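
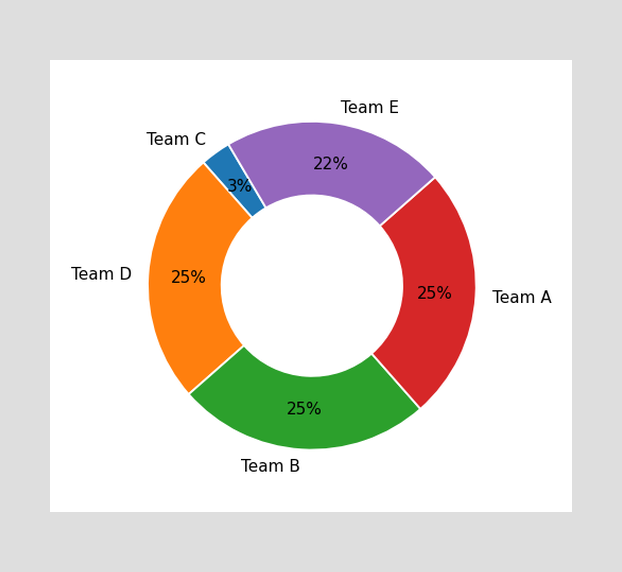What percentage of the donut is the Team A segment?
The Team A segment takes up 25% of the ring.

25%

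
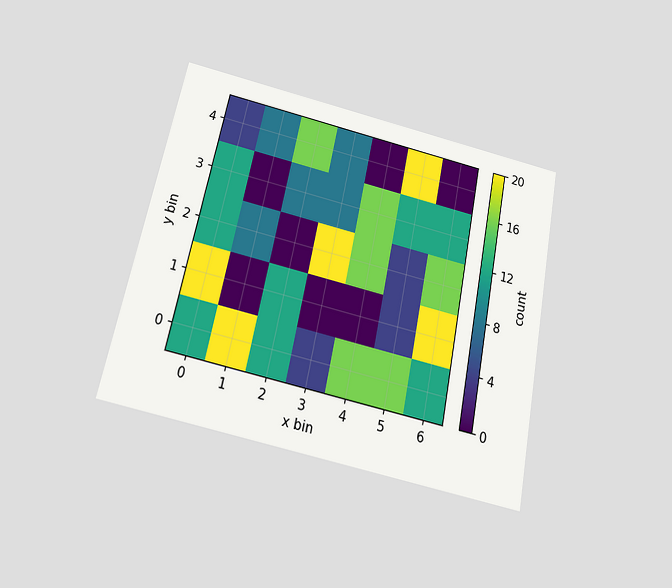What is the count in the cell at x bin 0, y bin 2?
The chart is tilted about 12° clockwise and viewed slightly from below. Matching the cell (0, 2) against the colorbar gives 12.

12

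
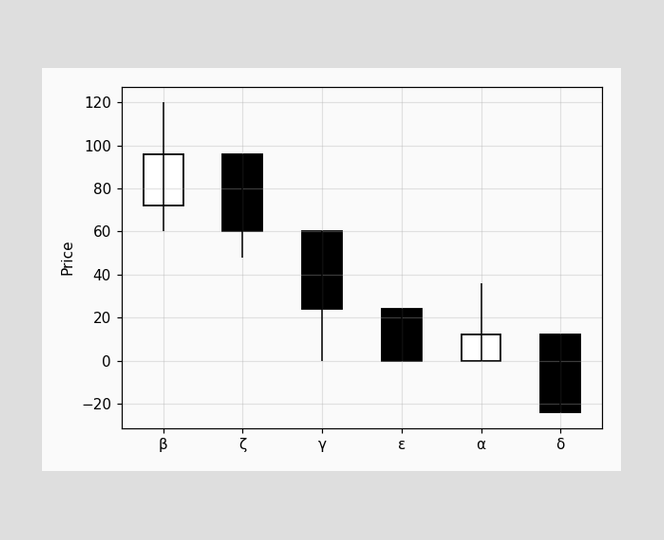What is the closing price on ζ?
60

The ζ candle closes at 60.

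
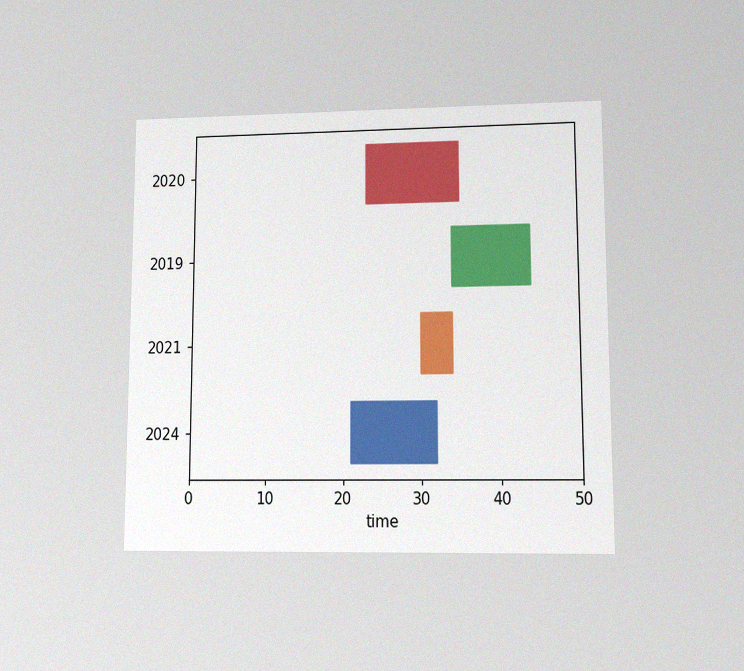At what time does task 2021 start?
The chart is viewed at a slight angle, with some photo noise. The 2021 bar begins at t=30.

30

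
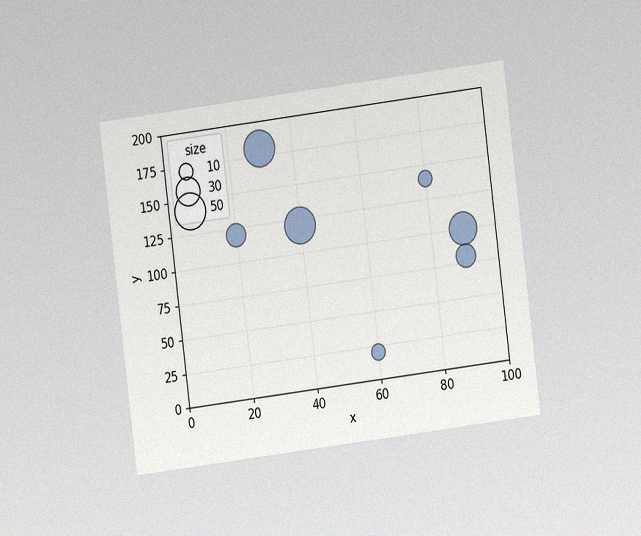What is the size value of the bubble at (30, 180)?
The chart is tilted about 7° counter-clockwise and viewed at a slight angle, with some photo noise. Matching the bubble at (30, 180) against the size legend gives 50.

50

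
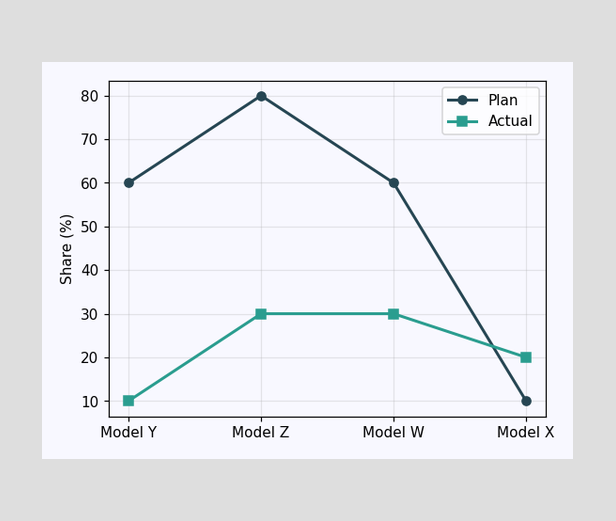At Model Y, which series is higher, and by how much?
Plan, by 50%

At Model Y, Plan sits above the other line by 50%.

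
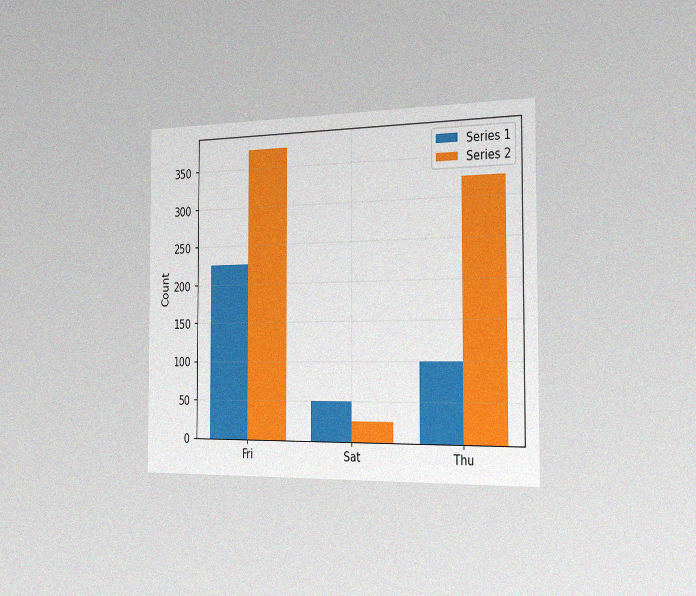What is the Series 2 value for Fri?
375

The chart is viewed slightly from the right, with some photo noise. The Series 2 bar at Fri reaches 375 on the y-axis.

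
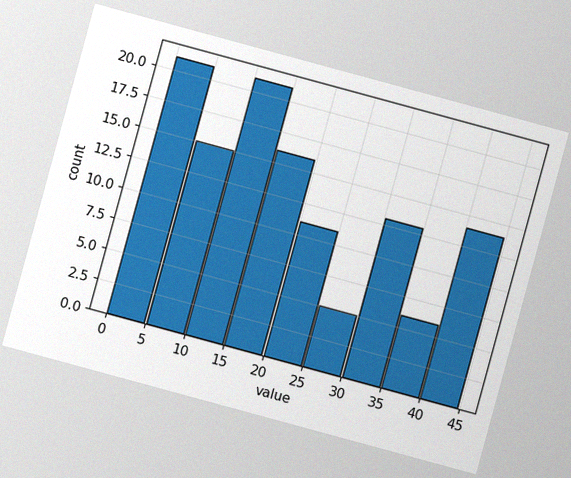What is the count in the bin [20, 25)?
The chart is tilted about 15° clockwise, with some photo noise. The [20, 25) bin has height 11.

11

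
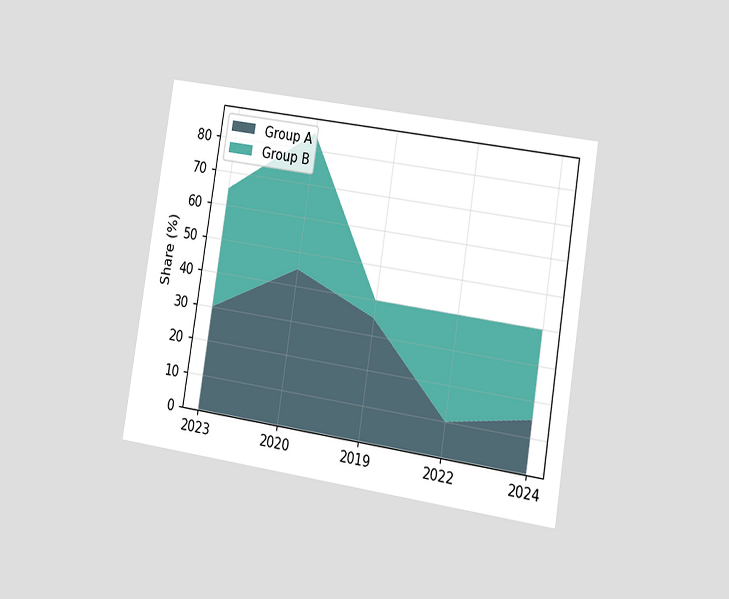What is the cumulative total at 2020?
85%

The chart is tilted about 9° clockwise and viewed slightly from the right. The stacked total at 2020 reaches 85%.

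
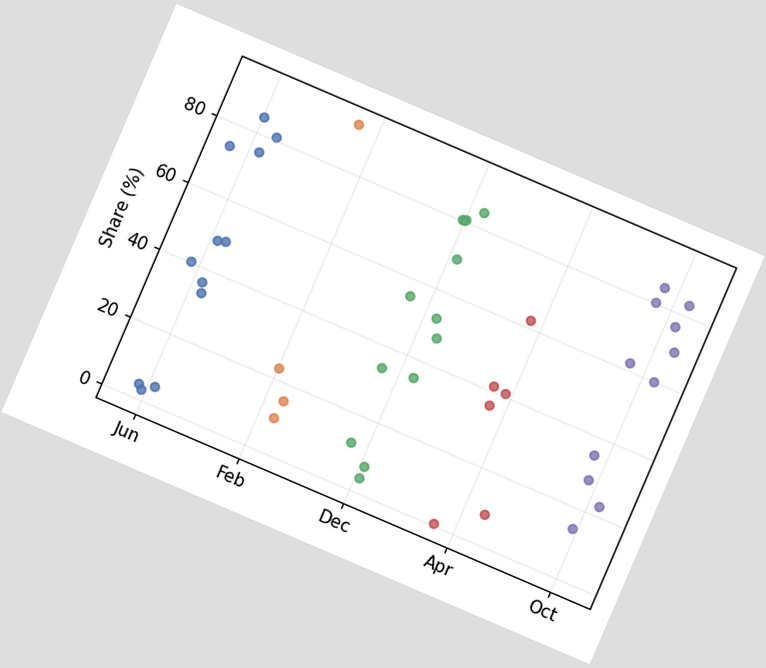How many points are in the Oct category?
The chart is tilted about 23° clockwise. Counting the markers in the Oct column gives 11.

11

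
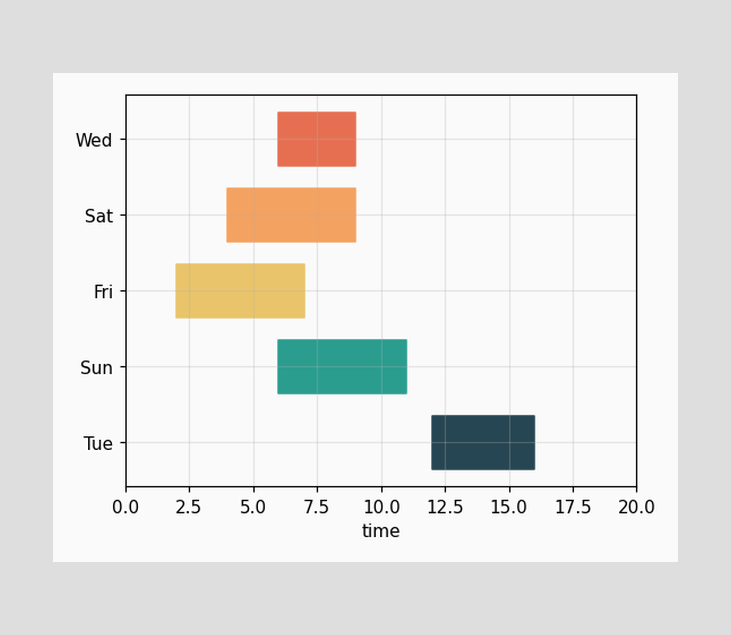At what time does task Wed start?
6

The Wed bar begins at t=6.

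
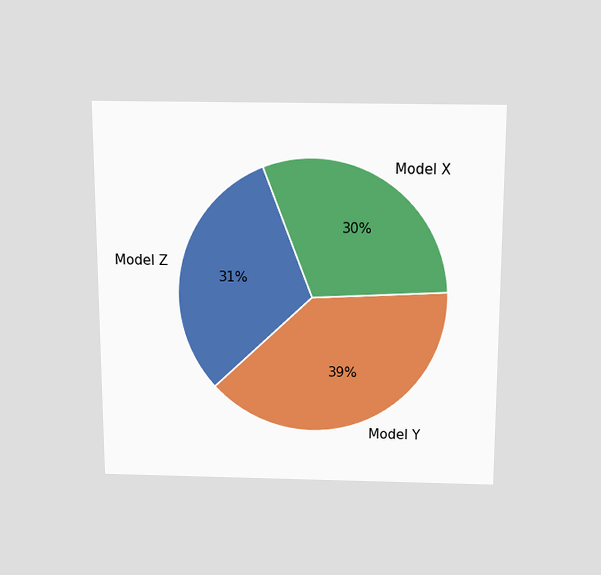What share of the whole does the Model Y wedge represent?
The chart is viewed slightly from above. The Model Y slice takes up 39% of the pie.

39%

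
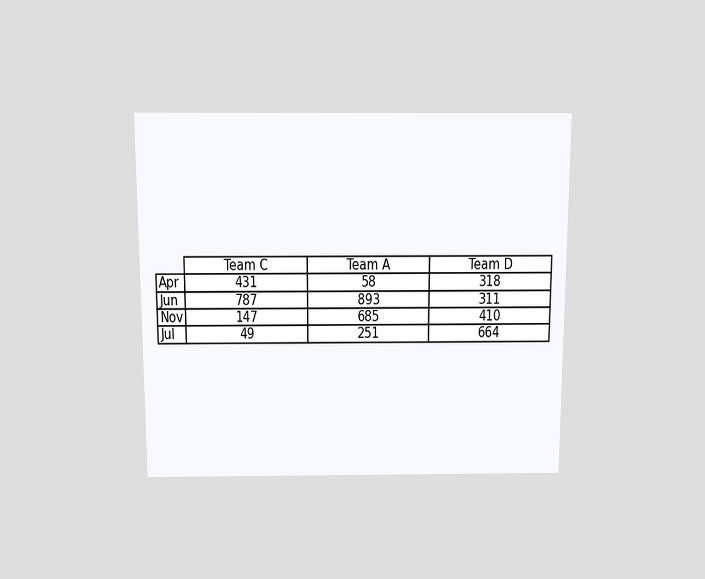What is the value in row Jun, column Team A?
The chart is viewed slightly from above. The (Jun, Team A) cell reads 893.

893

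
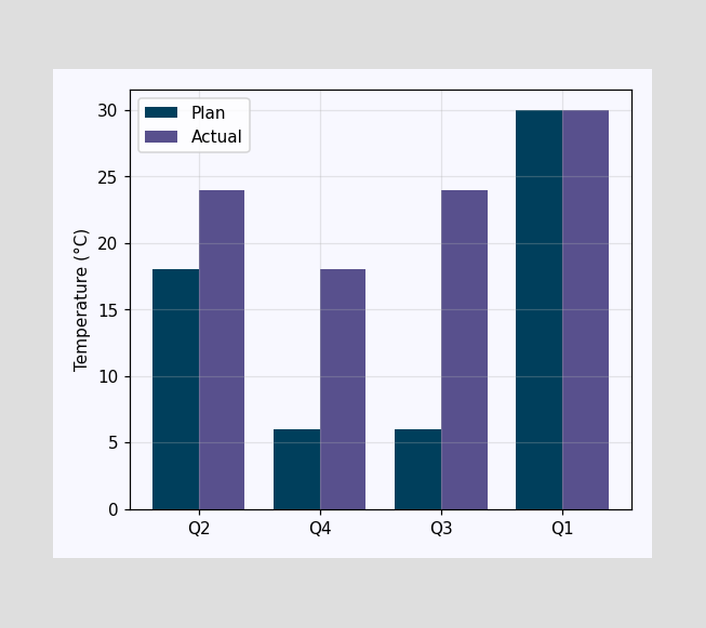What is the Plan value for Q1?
The Plan bar at Q1 reaches 30°C on the y-axis.

30°C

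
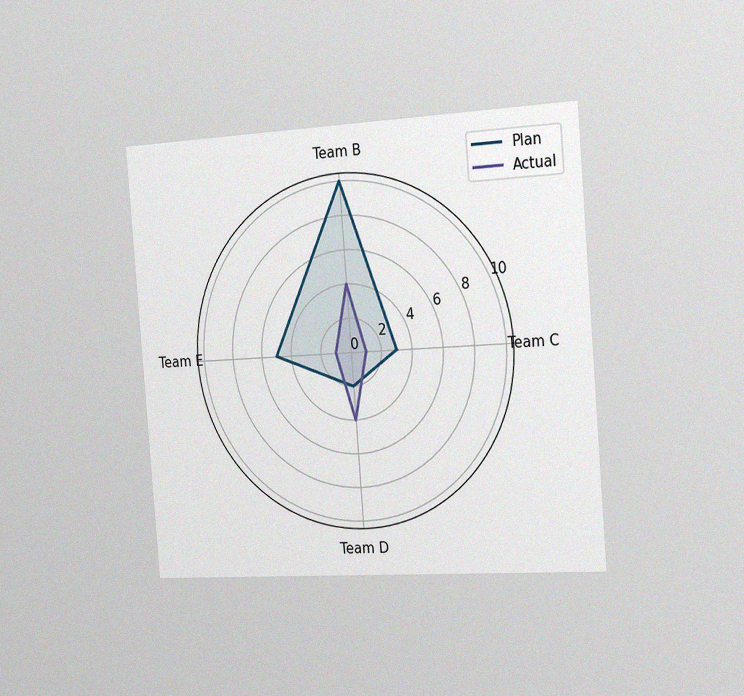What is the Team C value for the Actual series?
1

The chart is tilted about 5° counter-clockwise and viewed slightly from the right, with some photo noise. On the Team C axis, Actual reaches 1.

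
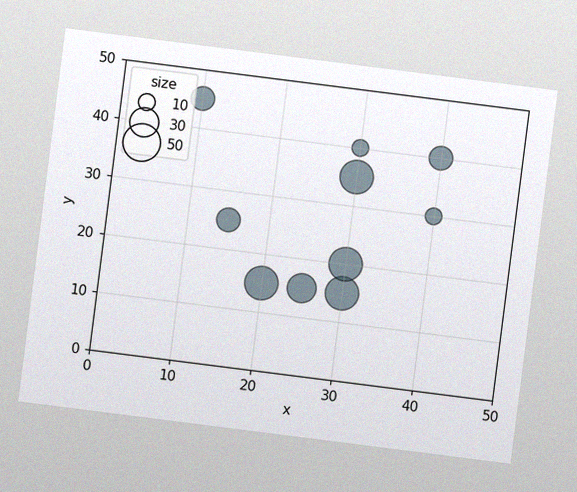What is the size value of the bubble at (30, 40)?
10

The chart is tilted about 7° clockwise, with some photo noise. Matching the bubble at (30, 40) against the size legend gives 10.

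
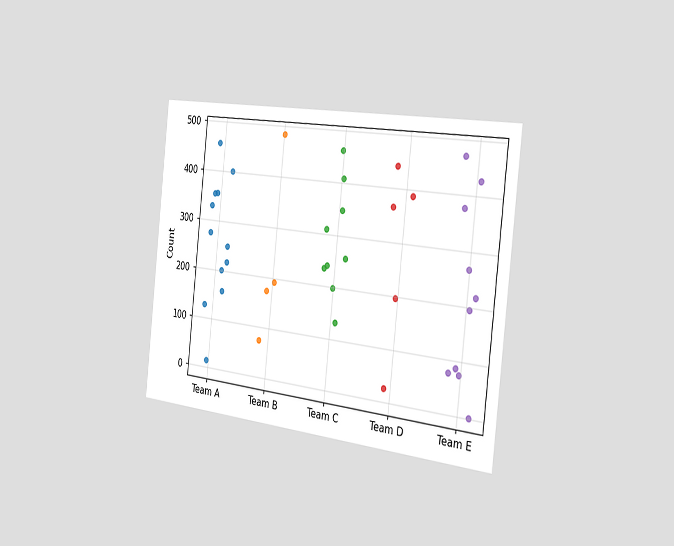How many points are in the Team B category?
4

The chart is tilted about 6° clockwise and viewed slightly from the right. Counting the markers in the Team B column gives 4.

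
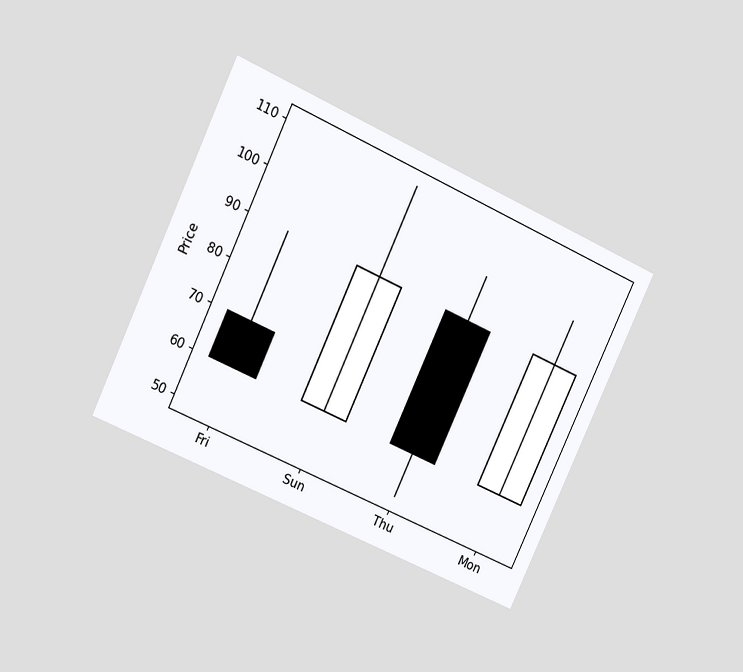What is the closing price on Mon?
90

The chart is tilted about 25° clockwise and viewed at a slight angle. The Mon candle closes at 90.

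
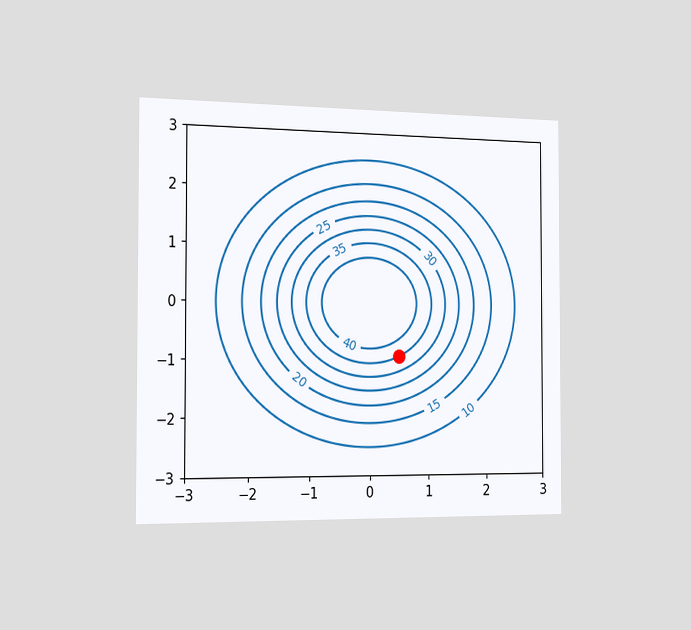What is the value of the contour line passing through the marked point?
35

The chart is viewed slightly from the left. The marked point sits on the contour labelled 35.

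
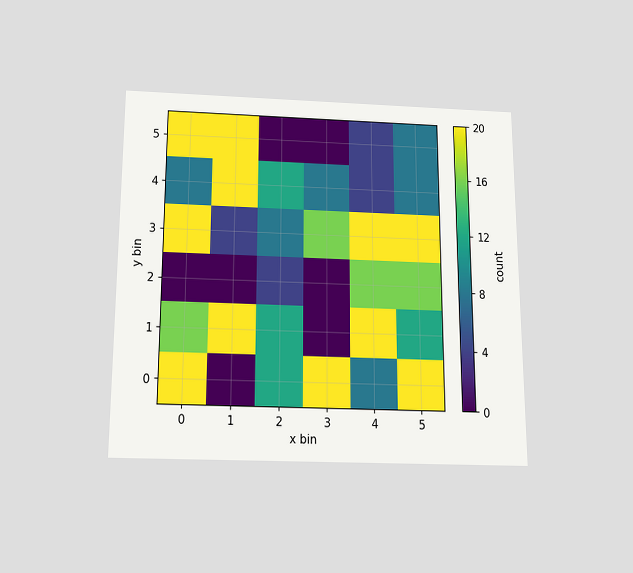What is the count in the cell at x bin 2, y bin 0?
The chart is viewed slightly from below. Matching the cell (2, 0) against the colorbar gives 12.

12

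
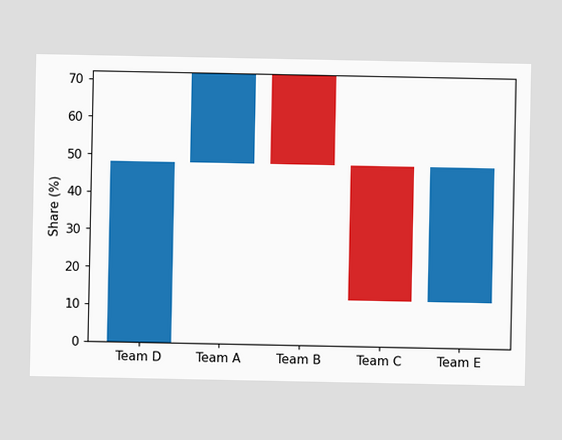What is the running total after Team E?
48%

After Team E the running total reaches 48%.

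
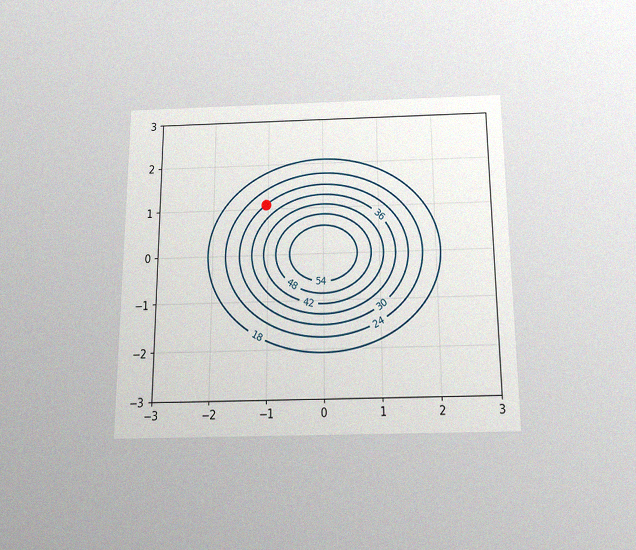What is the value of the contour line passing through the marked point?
The chart is viewed slightly from below, with some photo noise. The marked point sits on the contour labelled 30.

30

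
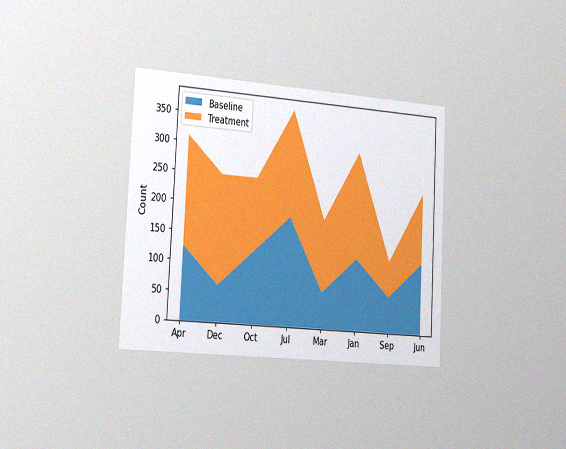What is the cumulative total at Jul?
The chart is tilted about 3° clockwise and viewed slightly from the left, with some photo noise. The stacked total at Jul reaches 372.

372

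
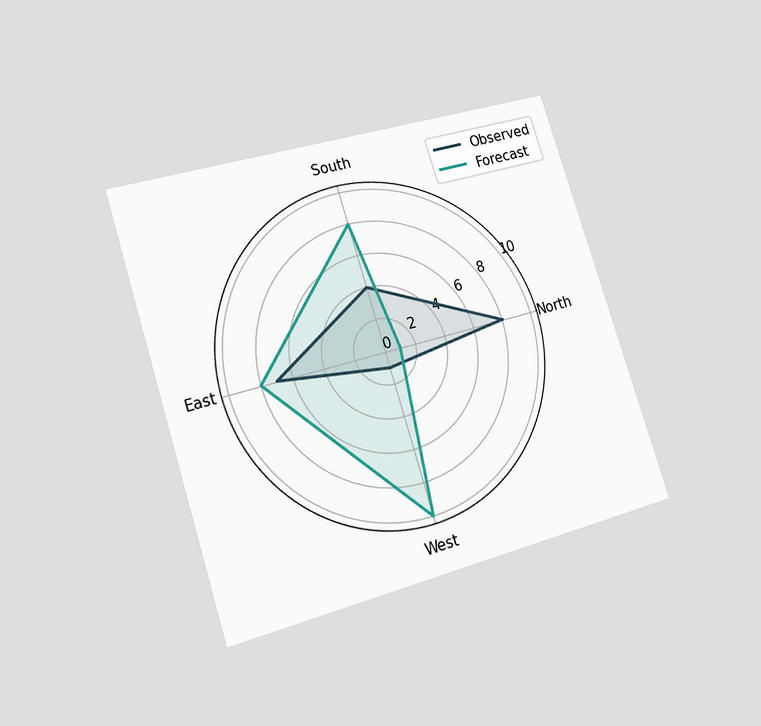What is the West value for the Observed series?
The chart is tilted about 18° counter-clockwise and viewed at a slight angle. On the West axis, Observed reaches 1.

1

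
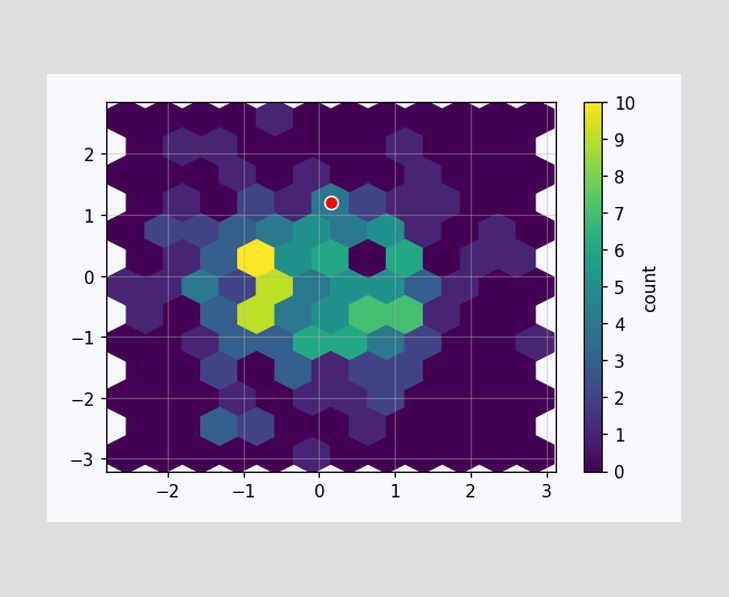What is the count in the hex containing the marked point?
The marked hex reads 4 on the colorbar.

4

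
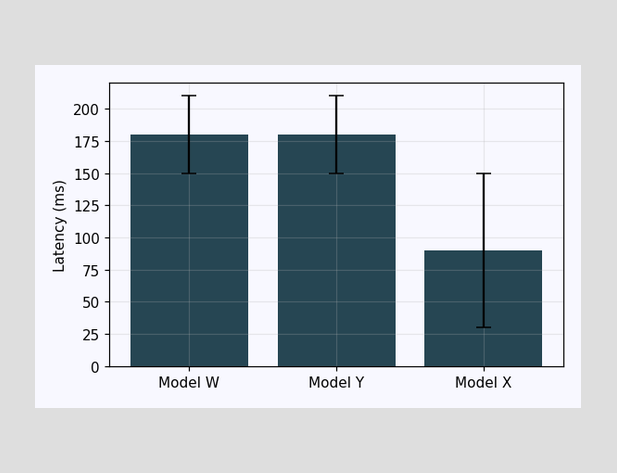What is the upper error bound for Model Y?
210ms

The Model Y bar's upper whisker reaches 210ms.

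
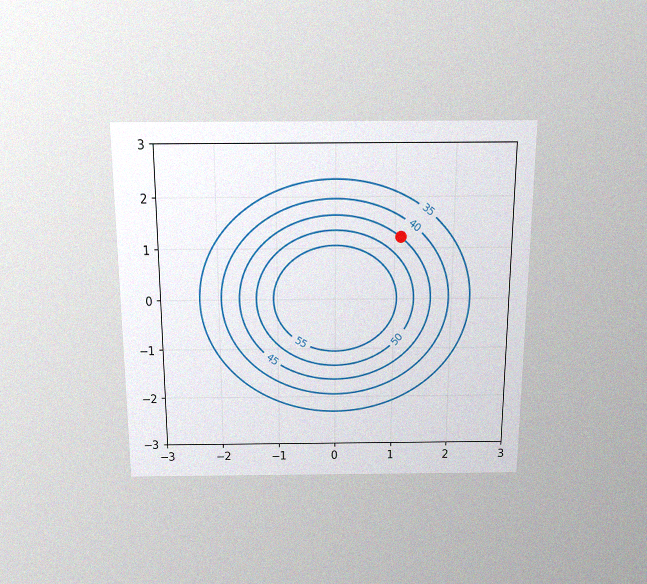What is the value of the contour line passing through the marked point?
45

The chart is viewed slightly from above, with some photo noise. The marked point sits on the contour labelled 45.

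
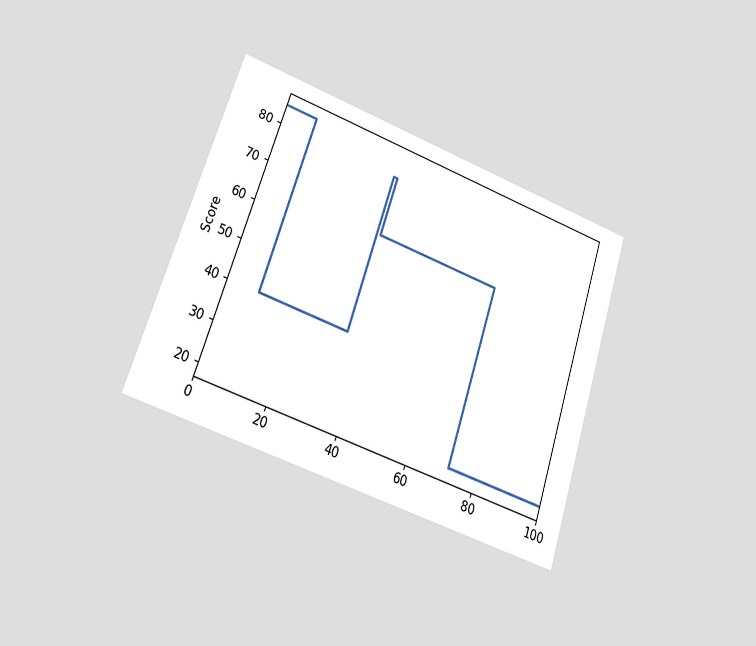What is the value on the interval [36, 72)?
The chart is tilted about 18° clockwise and viewed at a slight angle. On [36, 72) the step sits at 65.

65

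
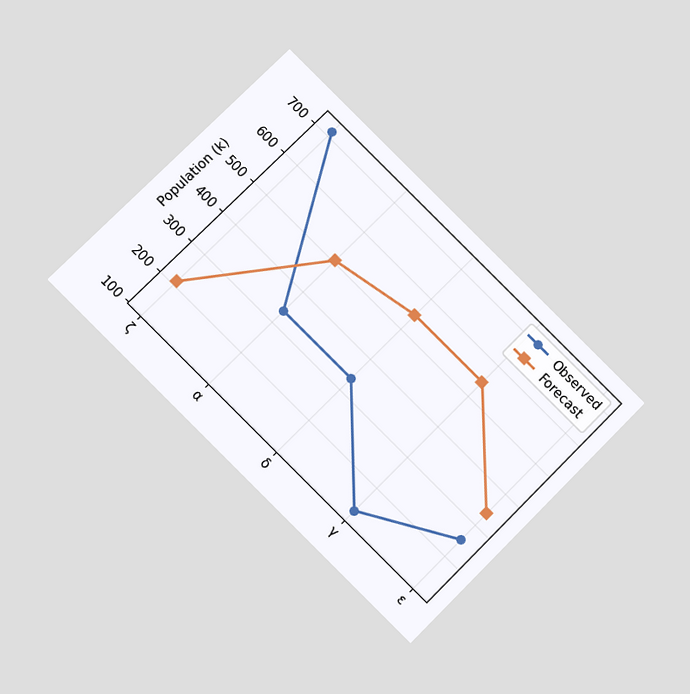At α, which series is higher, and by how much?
The chart is tilted about 45° clockwise and viewed at a slight angle. At α, Forecast sits above the other line by 168k.

Forecast, by 168k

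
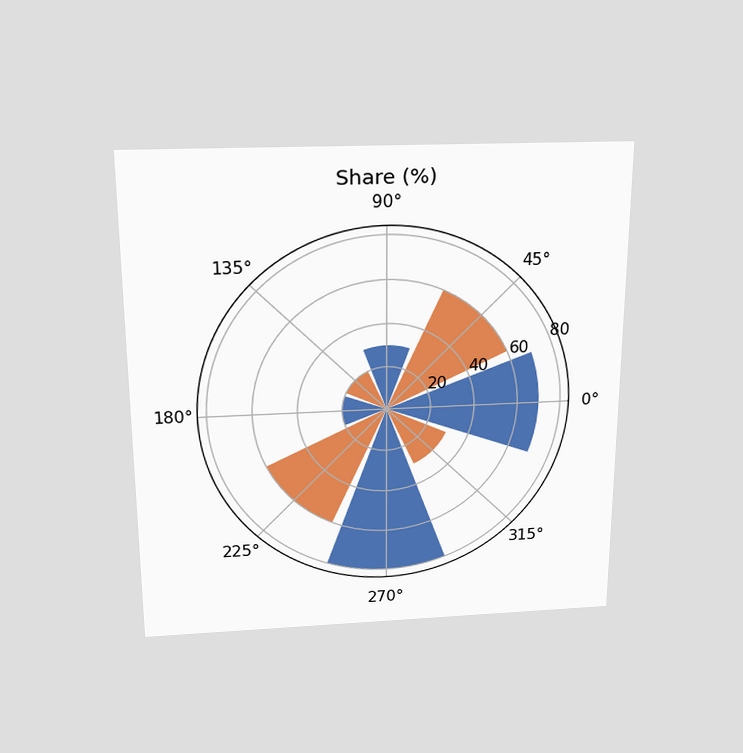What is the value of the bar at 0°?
The chart is viewed slightly from above. The bar at 0° reaches 70% on the radial axis.

70%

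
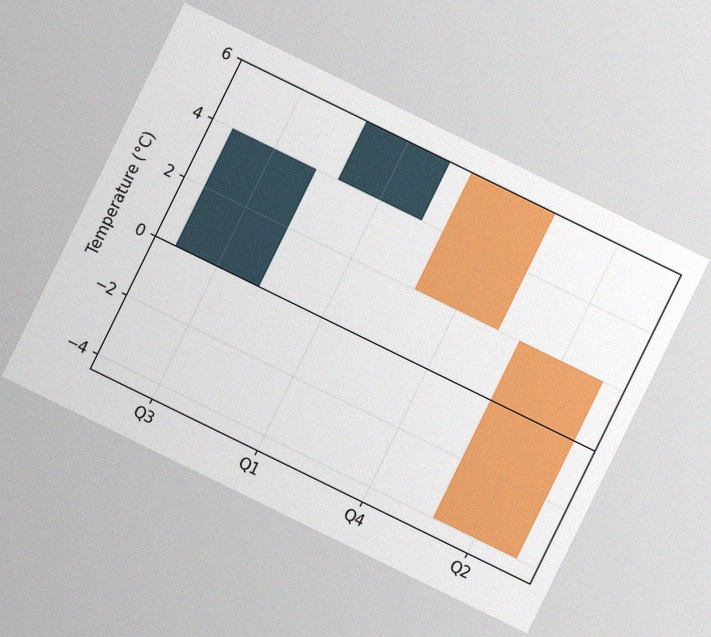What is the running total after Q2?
-4°C

The chart is tilted about 26° clockwise, with some photo noise. After Q2 the running total reaches -4°C.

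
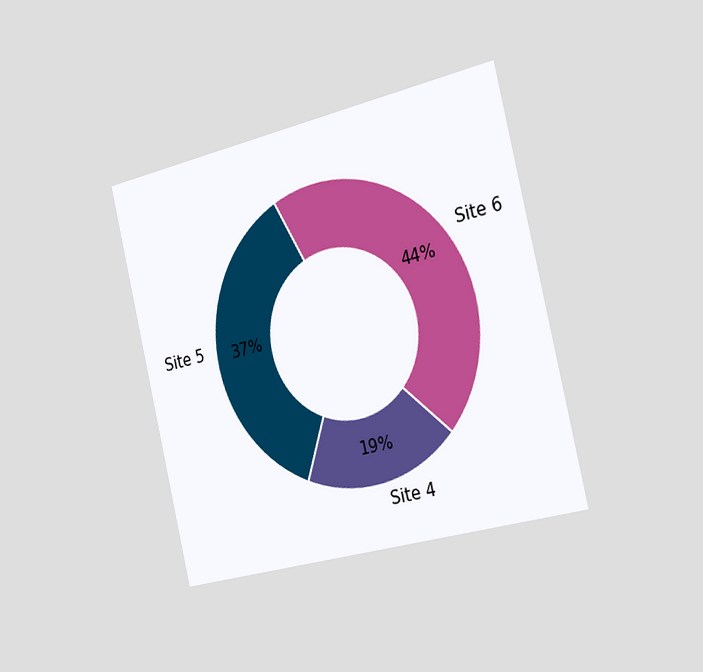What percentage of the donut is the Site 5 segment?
The chart is tilted about 13° counter-clockwise and viewed slightly from the right. The Site 5 segment takes up 37% of the ring.

37%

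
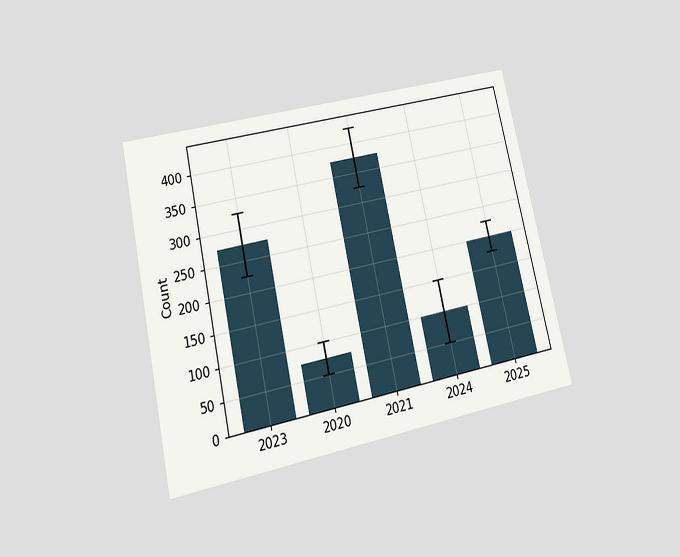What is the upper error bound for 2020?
100

The chart is tilted about 12° counter-clockwise and viewed at a slight angle. The 2020 bar's upper whisker reaches 100.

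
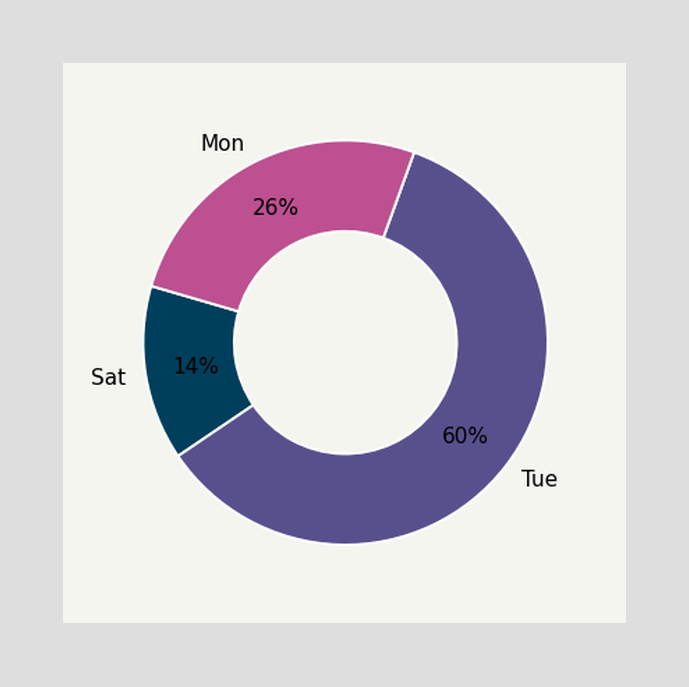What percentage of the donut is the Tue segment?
The Tue segment takes up 60% of the ring.

60%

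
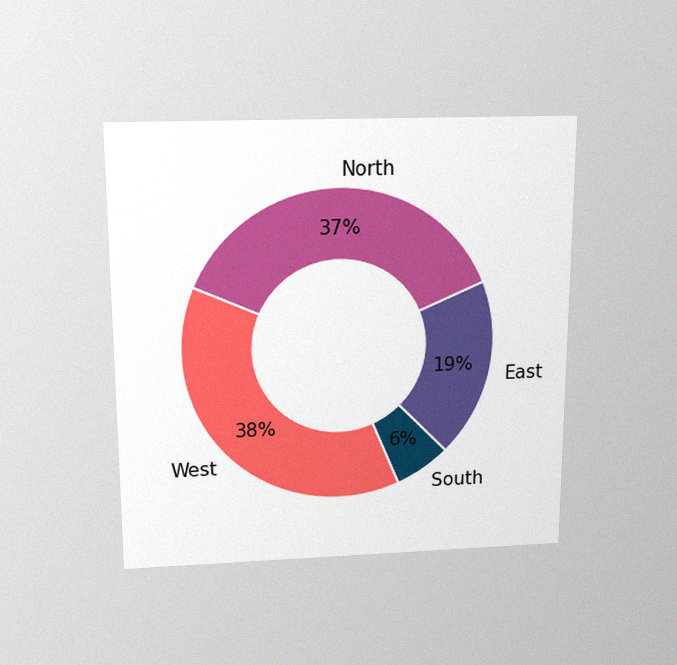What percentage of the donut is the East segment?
19%

The chart is viewed slightly from above, with some photo noise. The East segment takes up 19% of the ring.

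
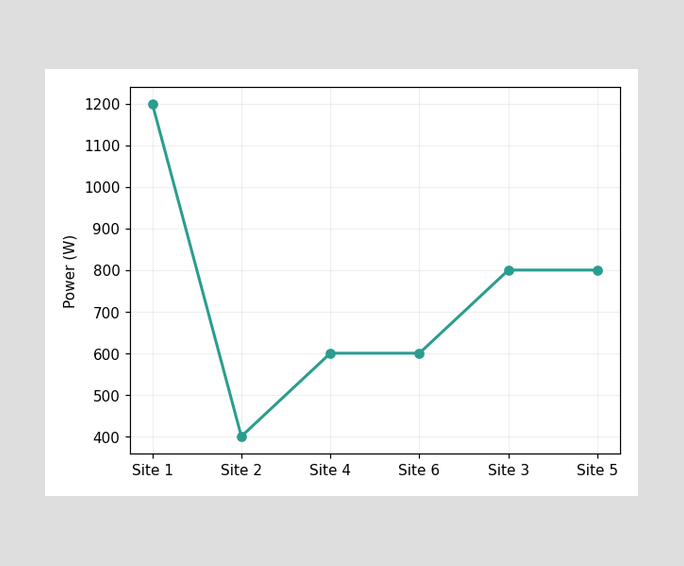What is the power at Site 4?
At Site 4, the line is at 600W.

600W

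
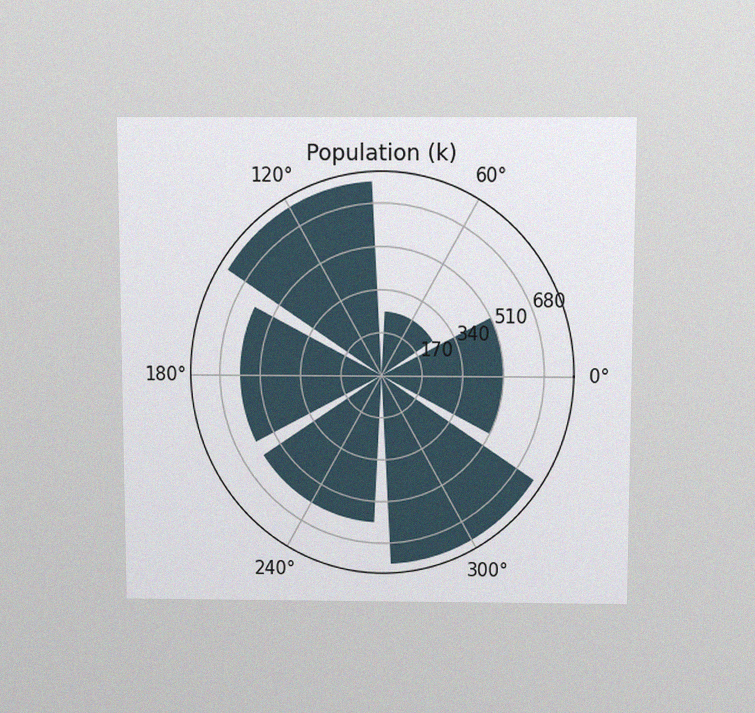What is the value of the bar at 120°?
The chart is viewed slightly from above, with some photo noise. The bar at 120° reaches 765k on the radial axis.

765k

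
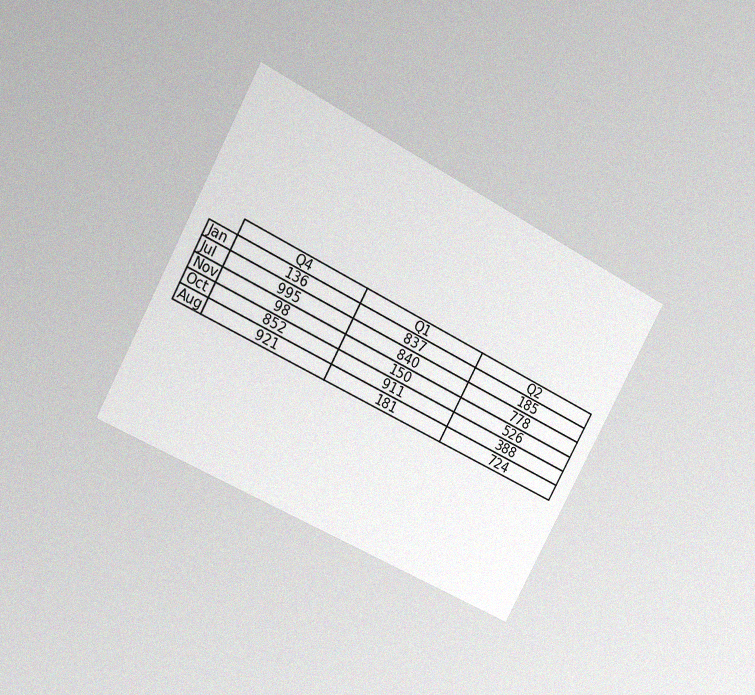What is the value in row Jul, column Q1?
The chart is tilted about 28° clockwise and viewed at a slight angle, with some photo noise. The (Jul, Q1) cell reads 840.

840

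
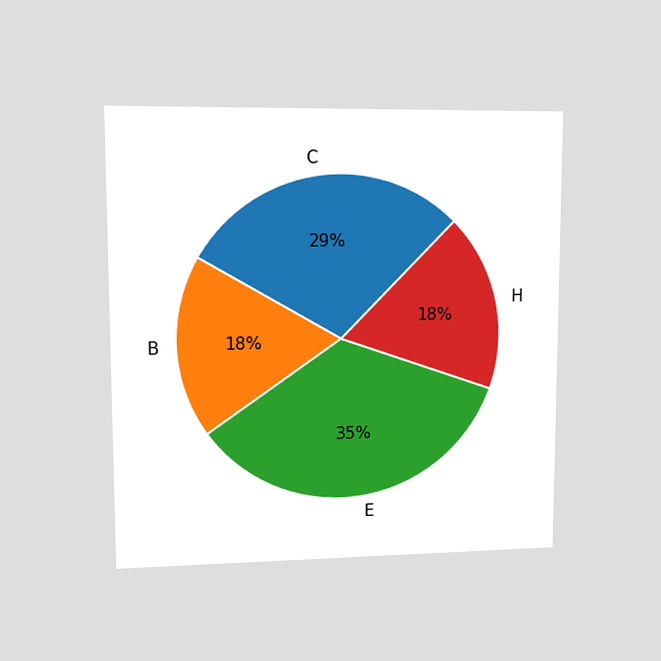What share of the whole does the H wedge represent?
The chart is viewed at a slight angle. The H slice takes up 18% of the pie.

18%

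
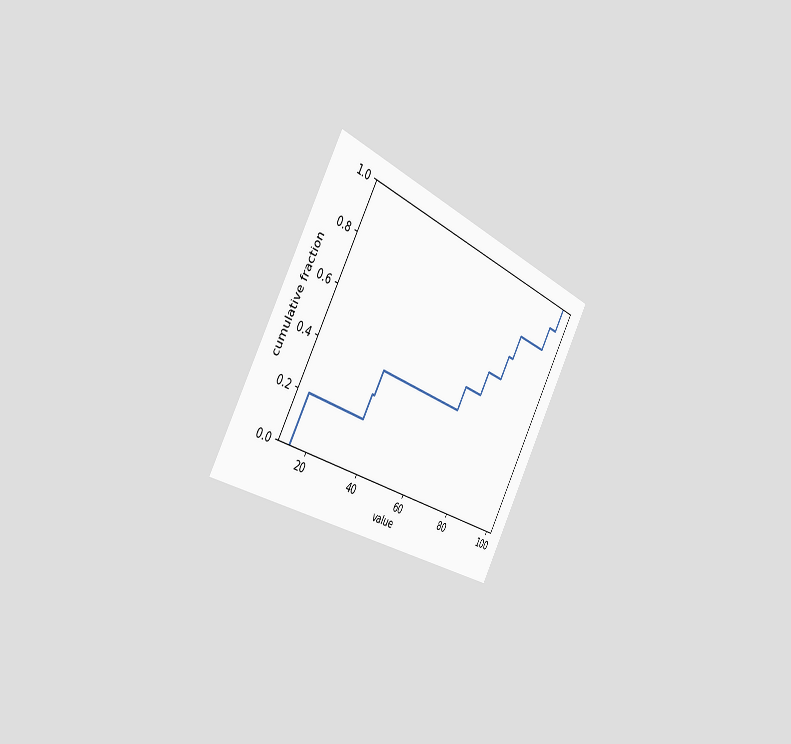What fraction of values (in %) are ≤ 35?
30%

The chart is tilted about 30° clockwise and viewed slightly from the left. At x=35 the ECDF step is at 30%.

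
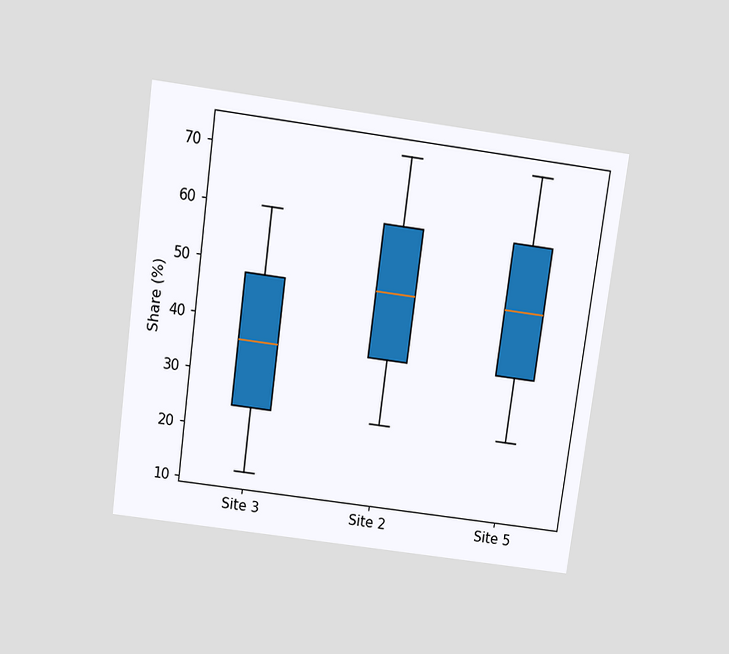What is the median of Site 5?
The chart is tilted about 8° clockwise and viewed slightly from above. The median line in the Site 5 box sits at 48%.

48%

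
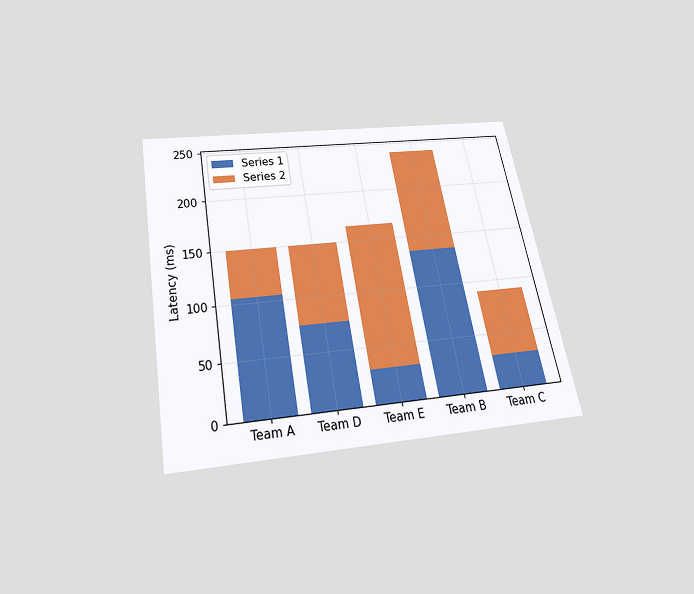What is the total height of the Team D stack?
The chart is tilted about 10° counter-clockwise and viewed slightly from below. The Team D stack's top reaches 150ms on the y-axis.

150ms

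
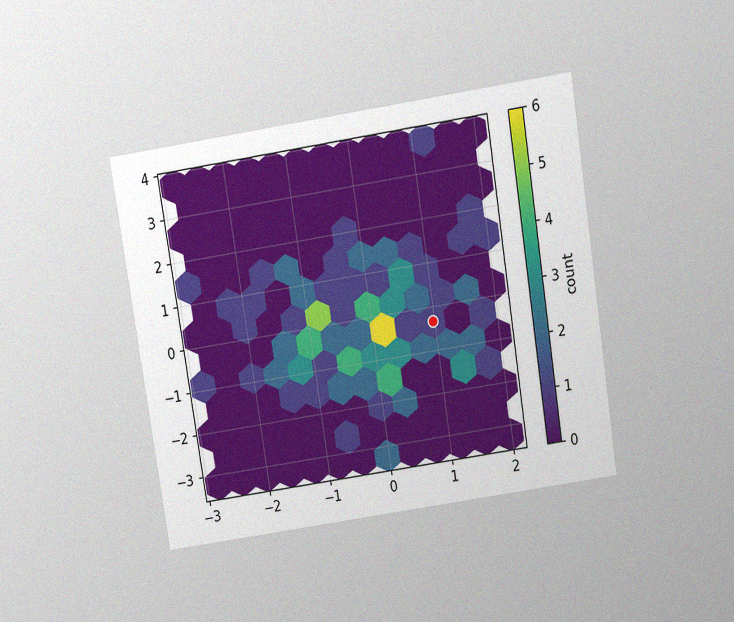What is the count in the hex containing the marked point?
1

The chart is tilted about 9° counter-clockwise and viewed slightly from above, with some photo noise. The marked hex reads 1 on the colorbar.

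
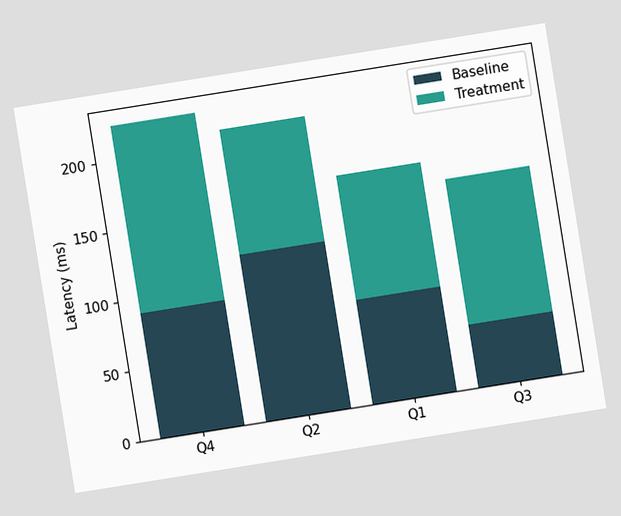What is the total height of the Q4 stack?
The chart is tilted about 9° counter-clockwise. The Q4 stack's top reaches 225ms on the y-axis.

225ms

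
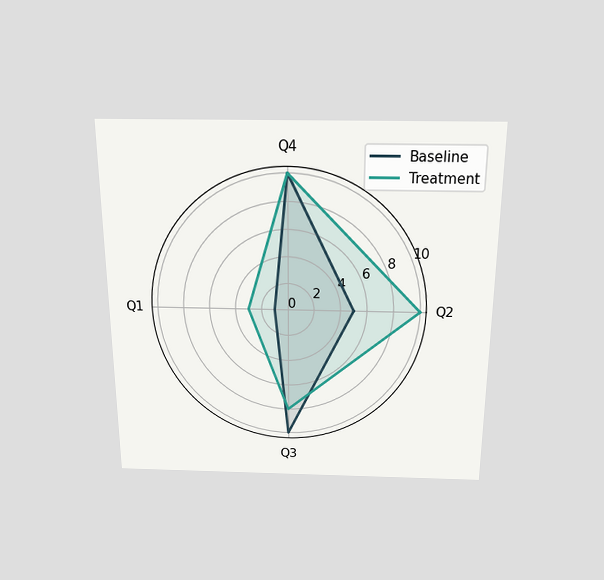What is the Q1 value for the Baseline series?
1

The chart is viewed slightly from above. On the Q1 axis, Baseline reaches 1.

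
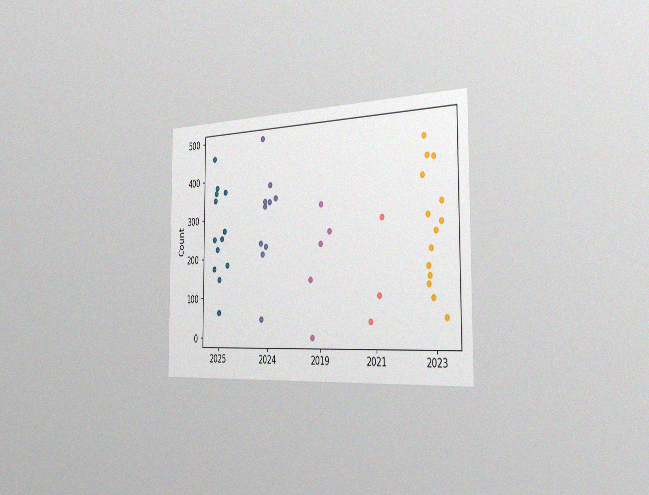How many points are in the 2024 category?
10

The chart is viewed slightly from the right, with some photo noise. Counting the markers in the 2024 column gives 10.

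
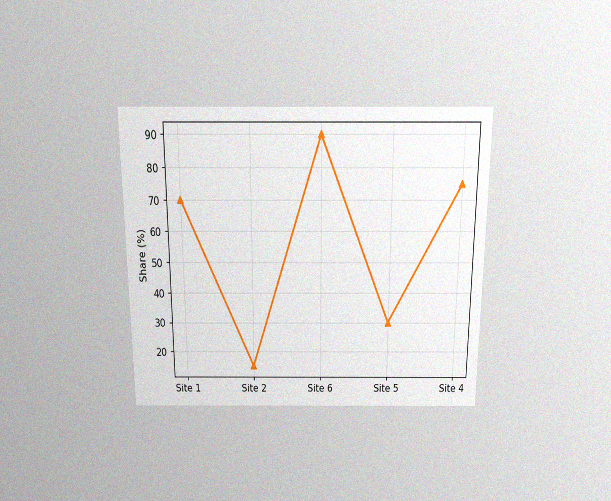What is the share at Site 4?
75%

The chart is viewed slightly from above, with some photo noise. At Site 4, the line is at 75%.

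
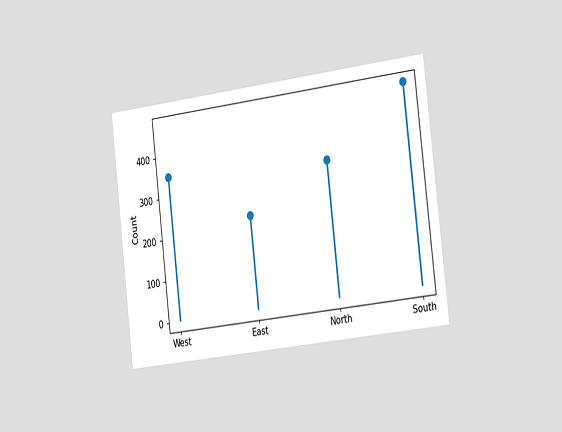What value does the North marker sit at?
325

The chart is tilted about 7° counter-clockwise and viewed slightly from the right. The North marker sits at 325.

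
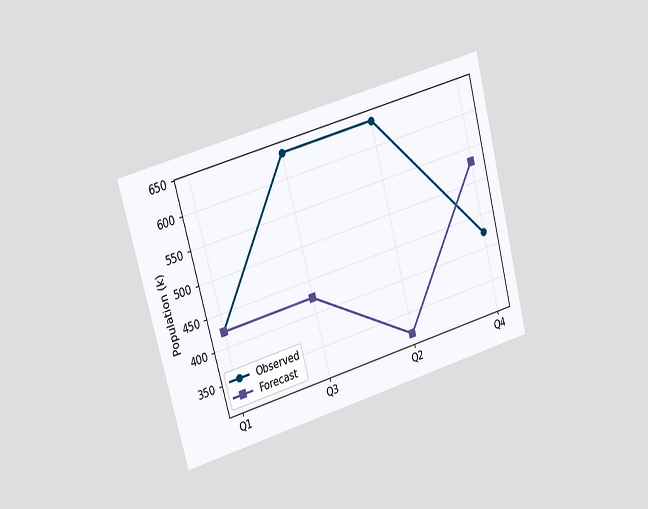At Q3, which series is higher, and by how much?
Observed, by 212k

The chart is tilted about 15° counter-clockwise and viewed slightly from the left. At Q3, Observed sits above the other line by 212k.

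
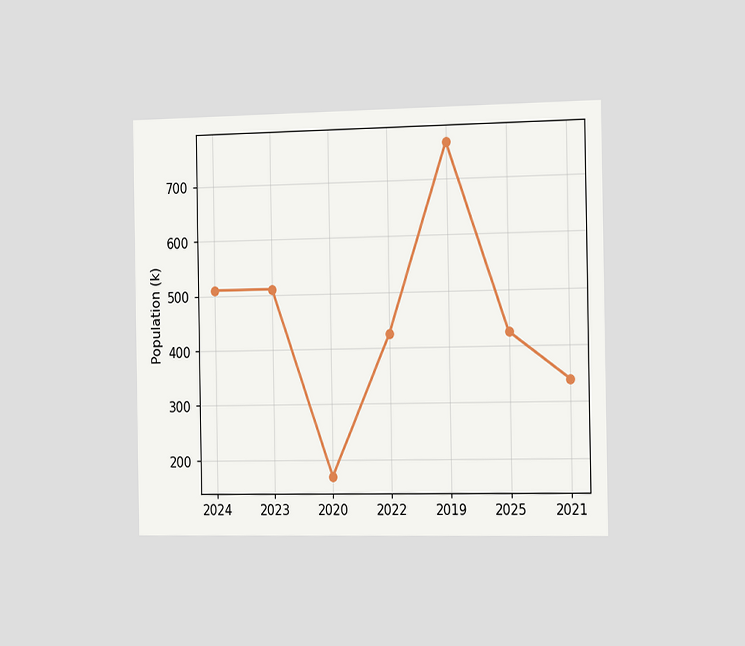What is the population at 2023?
510k

The chart is viewed slightly from the right. At 2023, the line is at 510k.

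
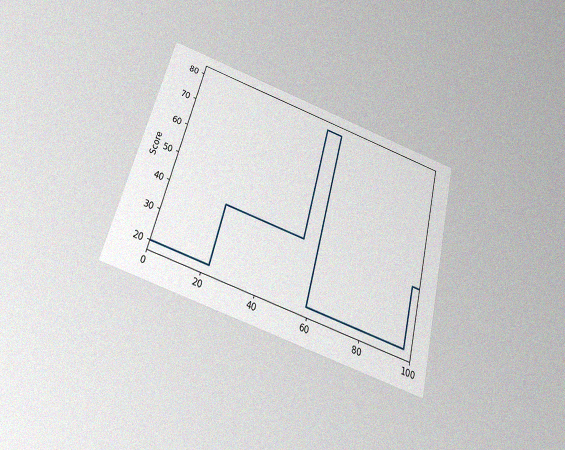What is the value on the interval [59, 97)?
20

The chart is tilted about 15° clockwise and viewed slightly from below, with some photo noise. On [59, 97) the step sits at 20.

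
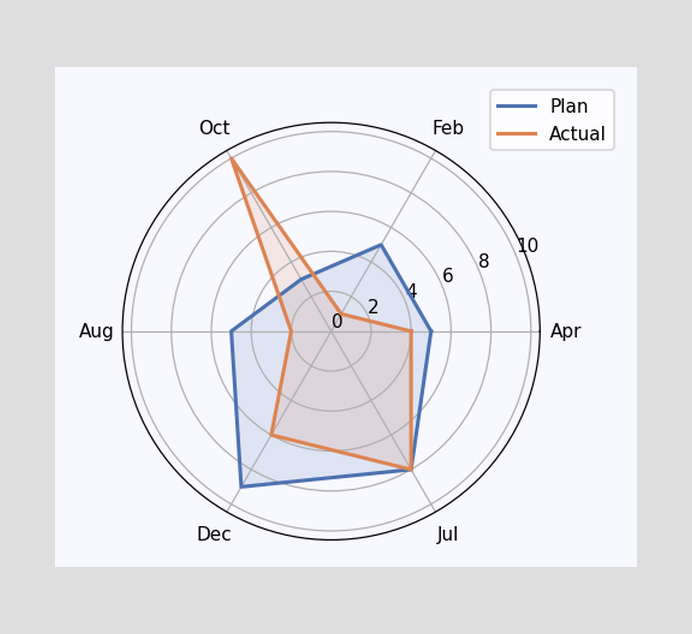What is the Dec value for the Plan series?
9

On the Dec axis, Plan reaches 9.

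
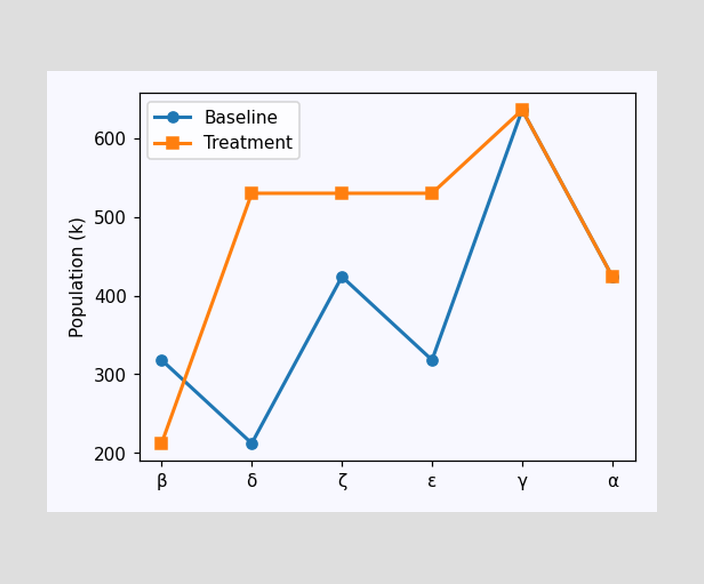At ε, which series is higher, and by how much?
Treatment, by 212k

At ε, Treatment sits above the other line by 212k.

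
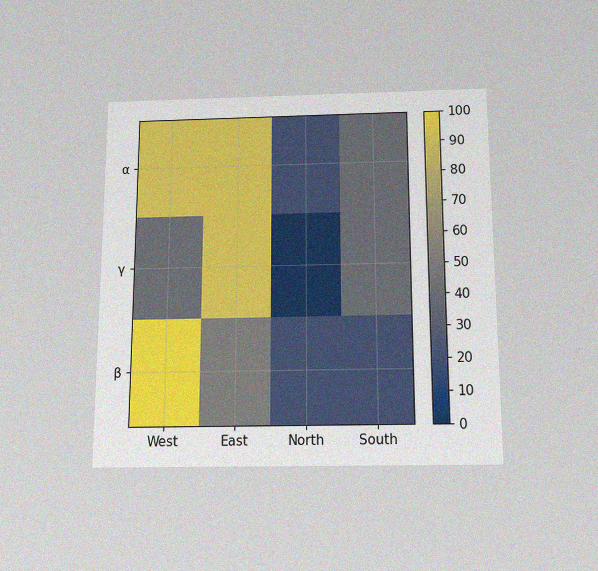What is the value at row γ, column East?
90

The chart is viewed slightly from below, with some photo noise. Matching cell (γ, East) against the colorbar gives 90.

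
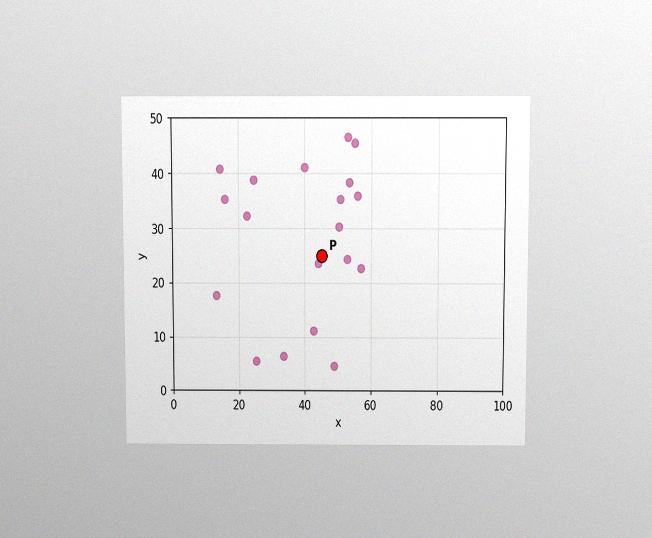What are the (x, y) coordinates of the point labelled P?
(45, 25)

The chart is viewed slightly from above, with some photo noise. Following the gridlines from P to each axis, P sits at (45, 25).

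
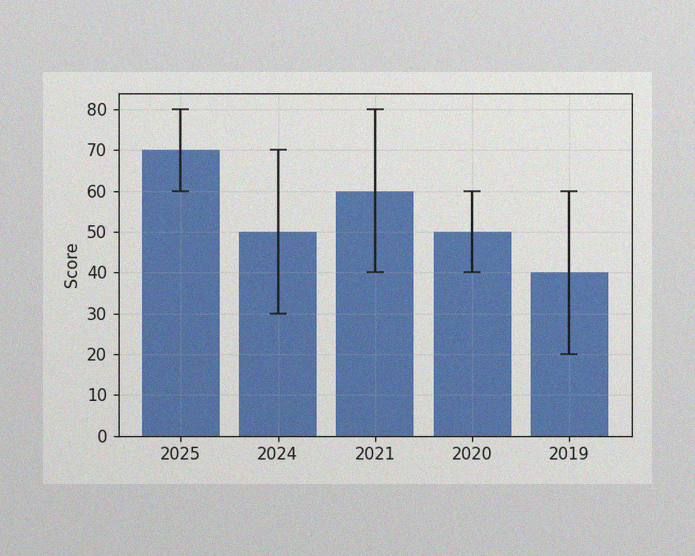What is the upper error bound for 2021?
80

The image has some photo noise and uneven lighting. The 2021 bar's upper whisker reaches 80.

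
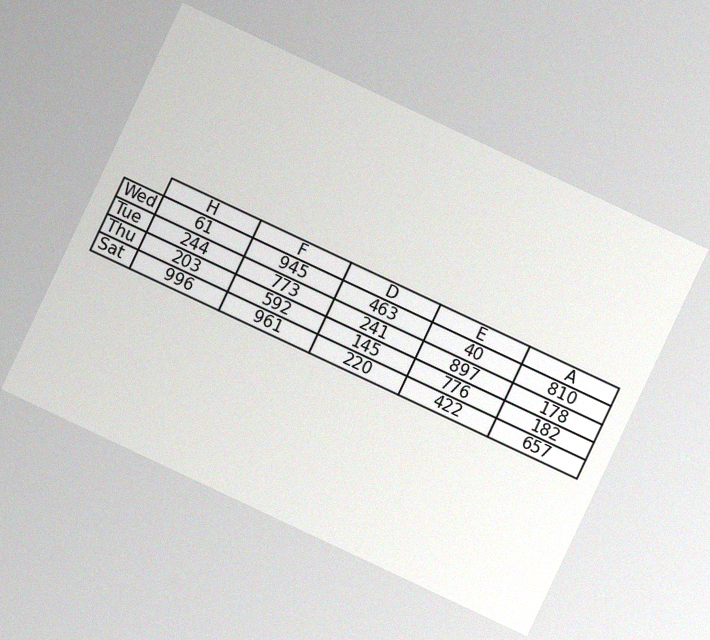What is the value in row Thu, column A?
The chart is tilted about 25° clockwise, with some photo noise. The (Thu, A) cell reads 182.

182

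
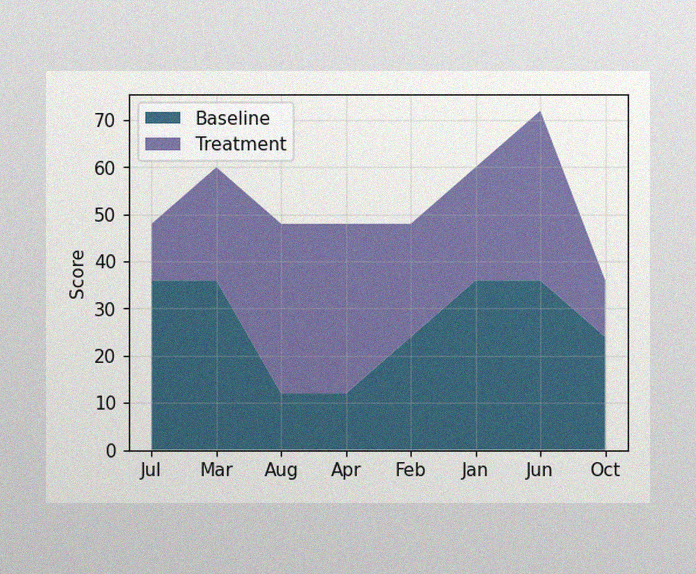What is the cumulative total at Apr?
The image has some photo noise and uneven lighting. The stacked total at Apr reaches 48.

48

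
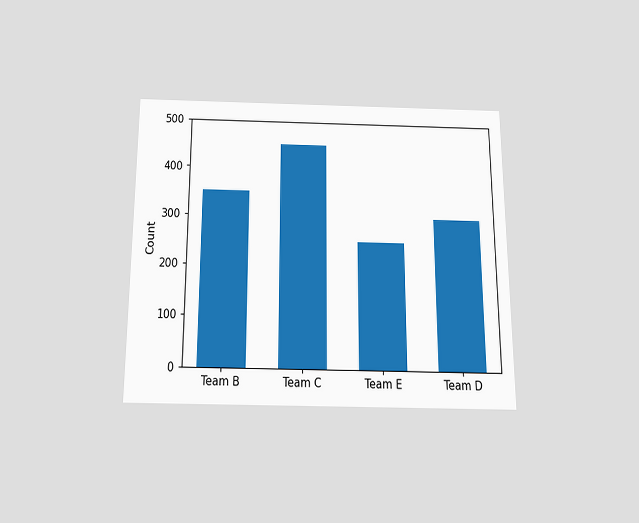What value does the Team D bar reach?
The chart is viewed slightly from below. Reading along the chart's y-axis, the Team D bar reaches 300.

300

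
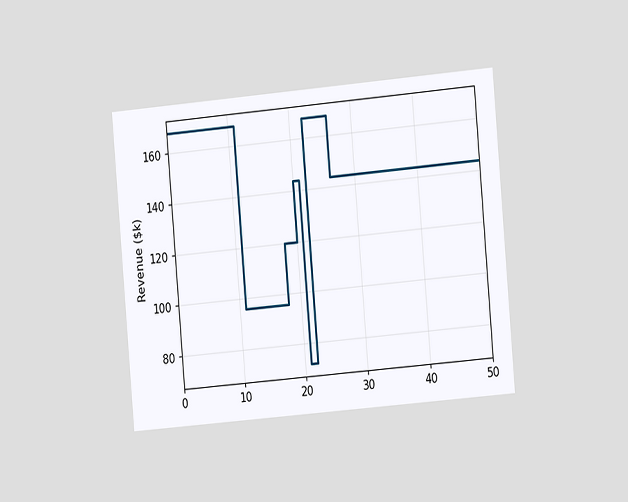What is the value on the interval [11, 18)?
$96k

The chart is tilted about 5° counter-clockwise and viewed at a slight angle. On [11, 18) the step sits at $96k.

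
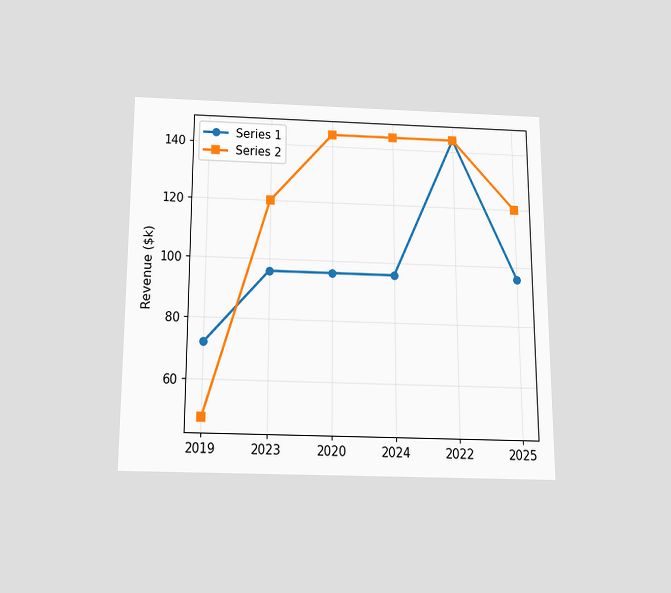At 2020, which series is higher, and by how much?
Series 2, by $48k

The chart is viewed slightly from below. At 2020, Series 2 sits above the other line by $48k.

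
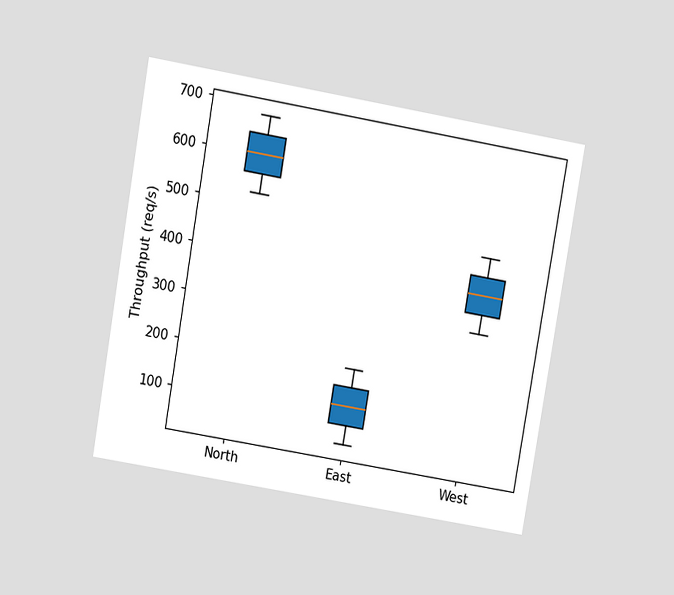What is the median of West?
The chart is tilted about 10° clockwise and viewed at a slight angle. The median line in the West box sits at 400req/s.

400req/s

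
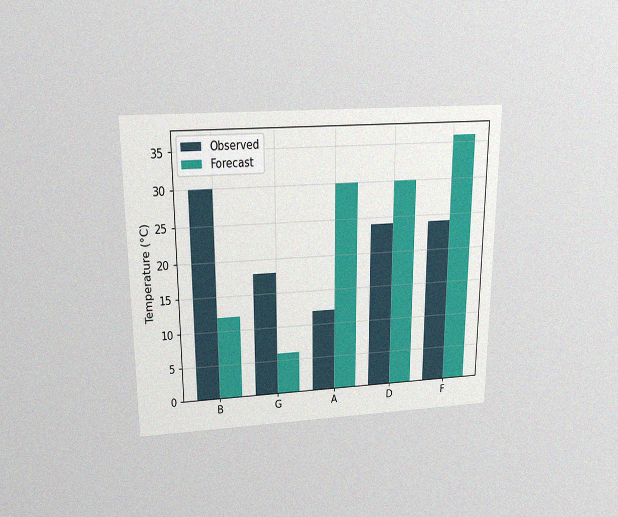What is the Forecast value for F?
The chart is viewed slightly from above, with some photo noise. The Forecast bar at F reaches 36°C on the y-axis.

36°C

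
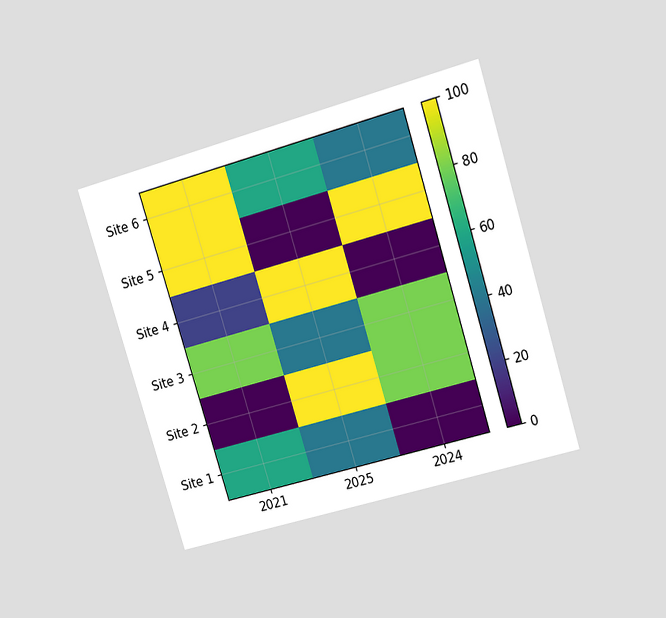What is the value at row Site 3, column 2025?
The chart is tilted about 17° counter-clockwise and viewed at a slight angle. Matching cell (Site 3, 2025) against the colorbar gives 40.

40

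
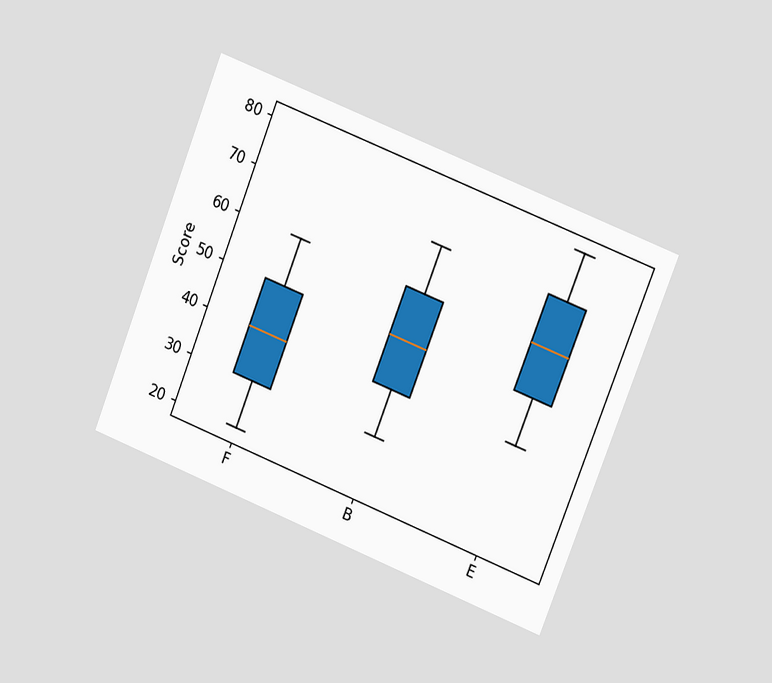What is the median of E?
The chart is tilted about 22° clockwise and viewed at a slight angle. The median line in the E box sits at 60.

60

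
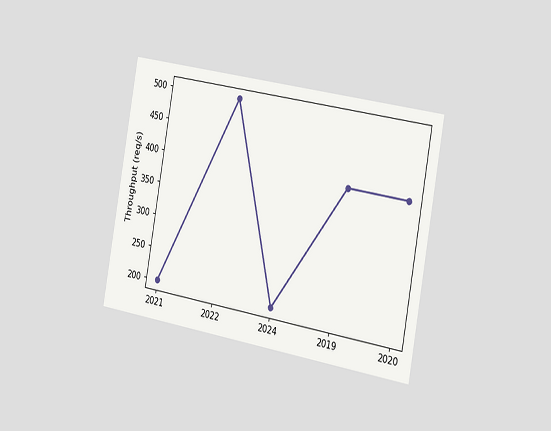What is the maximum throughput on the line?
The chart is tilted about 10° clockwise and viewed slightly from the right. The highest point is at 2022, and reading across to the y-axis gives 500req/s.

500req/s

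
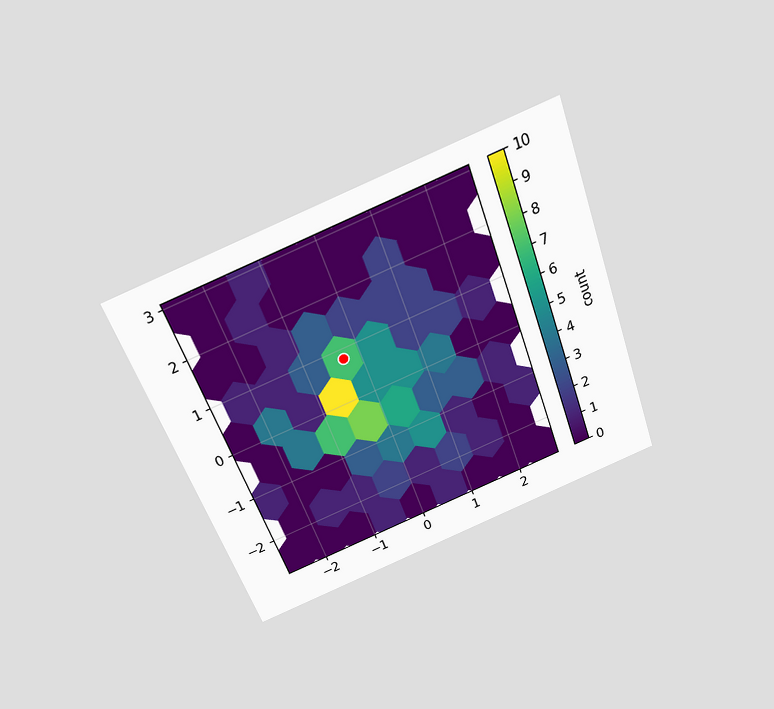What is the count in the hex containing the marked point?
7

The chart is tilted about 20° counter-clockwise and viewed slightly from above. The marked hex reads 7 on the colorbar.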